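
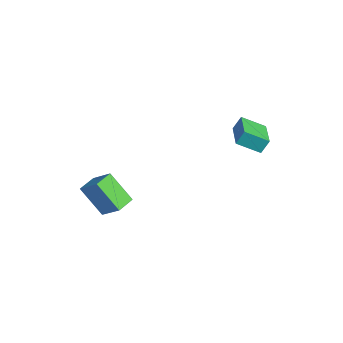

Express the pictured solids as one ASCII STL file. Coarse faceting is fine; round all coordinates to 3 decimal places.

solid 
facet normal -0.924 0.339 -0.179
outer loop
vertex 1.783 3.093 3.124
vertex 2.345 4.258 2.426
vertex 1.766 2.632 2.339
endloop
endfacet
facet normal -0.383 -0.793 0.474
outer loop
vertex 3.595 1.962 2.694
vertex 1.783 3.093 3.124
vertex 1.766 2.632 2.339
endloop
endfacet
facet normal -0.924 0.339 -0.179
outer loop
vertex 1.766 2.632 2.339
vertex 2.345 4.258 2.426
vertex 2.328 3.797 1.642
endloop
endfacet
facet normal -0.018 -0.507 -0.862
outer loop
vertex 2.328 3.797 1.642
vertex 3.595 1.962 2.694
vertex 1.766 2.632 2.339
endloop
endfacet
facet normal 0.019 0.507 0.862
outer loop
vertex 1.783 3.093 3.124
vertex 4.174 3.588 2.781
vertex 2.345 4.258 2.426
endloop
endfacet
facet normal -0.382 -0.793 0.475
outer loop
vertex 3.612 2.423 3.478
vertex 1.783 3.093 3.124
vertex 3.595 1.962 2.694
endloop
endfacet
facet normal 0.019 0.507 0.862
outer loop
vertex 3.612 2.423 3.478
vertex 4.174 3.588 2.781
vertex 1.783 3.093 3.124
endloop
endfacet
facet normal 0.383 0.793 -0.474
outer loop
vertex 2.345 4.258 2.426
vertex 4.174 3.588 2.781
vertex 2.328 3.797 1.642
endloop
endfacet
facet normal -0.019 -0.507 -0.862
outer loop
vertex 4.157 3.127 1.996
vertex 3.595 1.962 2.694
vertex 2.328 3.797 1.642
endloop
endfacet
facet normal 0.382 0.793 -0.474
outer loop
vertex 2.328 3.797 1.642
vertex 4.174 3.588 2.781
vertex 4.157 3.127 1.996
endloop
endfacet
facet normal 0.924 -0.338 0.179
outer loop
vertex 4.157 3.127 1.996
vertex 3.612 2.423 3.478
vertex 3.595 1.962 2.694
endloop
endfacet
facet normal 0.924 -0.339 0.179
outer loop
vertex 4.174 3.588 2.781
vertex 3.612 2.423 3.478
vertex 4.157 3.127 1.996
endloop
endfacet
facet normal -0.519 0.852 0.074
outer loop
vertex -1.519 -2.986 -2.043
vertex -0.401 -2.167 -3.633
vertex -2.606 -3.556 -3.1
endloop
endfacet
facet normal -0.530 -0.388 0.754
outer loop
vertex -1.999 -4.553 -3.187
vertex -1.519 -2.986 -2.043
vertex -2.606 -3.556 -3.1
endloop
endfacet
facet normal -0.519 0.852 0.074
outer loop
vertex -2.606 -3.556 -3.1
vertex -0.401 -2.167 -3.633
vertex -1.487 -2.737 -4.691
endloop
endfacet
facet normal -0.671 -0.352 -0.653
outer loop
vertex -1.487 -2.737 -4.691
vertex -1.999 -4.553 -3.187
vertex -2.606 -3.556 -3.1
endloop
endfacet
facet normal 0.671 0.352 0.653
outer loop
vertex -1.519 -2.986 -2.043
vertex 0.206 -3.164 -3.72
vertex -0.401 -2.167 -3.633
endloop
endfacet
facet normal -0.531 -0.388 0.754
outer loop
vertex -0.913 -3.983 -2.129
vertex -1.519 -2.986 -2.043
vertex -1.999 -4.553 -3.187
endloop
endfacet
facet normal 0.671 0.352 0.653
outer loop
vertex -0.913 -3.983 -2.129
vertex 0.206 -3.164 -3.72
vertex -1.519 -2.986 -2.043
endloop
endfacet
facet normal 0.530 0.389 -0.754
outer loop
vertex -0.401 -2.167 -3.633
vertex 0.206 -3.164 -3.72
vertex -1.487 -2.737 -4.691
endloop
endfacet
facet normal -0.671 -0.352 -0.653
outer loop
vertex -0.881 -3.734 -4.777
vertex -1.999 -4.553 -3.187
vertex -1.487 -2.737 -4.691
endloop
endfacet
facet normal 0.530 0.387 -0.754
outer loop
vertex -1.487 -2.737 -4.691
vertex 0.206 -3.164 -3.72
vertex -0.881 -3.734 -4.777
endloop
endfacet
facet normal 0.519 -0.852 -0.074
outer loop
vertex -0.881 -3.734 -4.777
vertex -0.913 -3.983 -2.129
vertex -1.999 -4.553 -3.187
endloop
endfacet
facet normal 0.519 -0.852 -0.074
outer loop
vertex 0.206 -3.164 -3.72
vertex -0.913 -3.983 -2.129
vertex -0.881 -3.734 -4.777
endloop
endfacet

endsolid


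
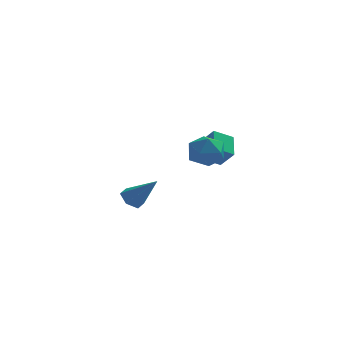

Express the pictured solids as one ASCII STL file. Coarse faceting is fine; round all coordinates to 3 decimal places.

solid 
facet normal -0.632 0.288 -0.719
outer loop
vertex -3.952 2.202 -3.212
vertex -4.532 1.982 -2.79
vertex -4.274 2.684 -2.736
endloop
endfacet
facet normal 0.807 0.589 -0.050
outer loop
vertex -3.952 2.202 -3.212
vertex -4.274 2.684 -2.736
vertex -3.248 1.398 -1.33
endloop
endfacet
facet normal -0.632 0.288 -0.719
outer loop
vertex -4.274 2.684 -2.736
vertex -4.532 1.982 -2.79
vertex -4.854 2.464 -2.314
endloop
endfacet
facet normal 0.146 0.781 0.608
outer loop
vertex -4.274 2.684 -2.736
vertex -4.854 2.464 -2.314
vertex -3.248 1.398 -1.33
endloop
endfacet
facet normal -0.632 0.289 -0.720
outer loop
vertex -4.854 2.464 -2.314
vertex -4.532 1.982 -2.79
vertex -5.112 1.762 -2.369
endloop
endfacet
facet normal -0.469 0.104 0.877
outer loop
vertex -4.854 2.464 -2.314
vertex -5.112 1.762 -2.369
vertex -3.248 1.398 -1.33
endloop
endfacet
facet normal -0.632 0.288 -0.720
outer loop
vertex -5.112 1.762 -2.369
vertex -4.532 1.982 -2.79
vertex -4.79 1.28 -2.844
endloop
endfacet
facet normal -0.422 -0.764 0.489
outer loop
vertex -5.112 1.762 -2.369
vertex -4.79 1.28 -2.844
vertex -3.248 1.398 -1.33
endloop
endfacet
facet normal -0.632 0.288 -0.719
outer loop
vertex -4.79 1.28 -2.844
vertex -4.532 1.982 -2.79
vertex -4.21 1.5 -3.266
endloop
endfacet
facet normal 0.239 -0.956 -0.169
outer loop
vertex -4.79 1.28 -2.844
vertex -4.21 1.5 -3.266
vertex -3.248 1.398 -1.33
endloop
endfacet
facet normal -0.632 0.288 -0.719
outer loop
vertex -4.21 1.5 -3.266
vertex -4.532 1.982 -2.79
vertex -3.952 2.202 -3.212
endloop
endfacet
facet normal 0.854 -0.280 -0.439
outer loop
vertex -4.21 1.5 -3.266
vertex -3.952 2.202 -3.212
vertex -3.248 1.398 -1.33
endloop
endfacet
facet normal -0.707 0.538 0.460
outer loop
vertex -1.46 -1.927 2.181
vertex -1.58 -2.672 2.867
vertex -0.904 -1.928 3.036
endloop
endfacet
facet normal -0.226 0.963 0.148
outer loop
vertex -1.46 -1.927 2.181
vertex -0.904 -1.928 3.036
vertex -0.469 -1.689 2.145
endloop
endfacet
facet normal -0.214 0.808 -0.548
outer loop
vertex -1.46 -1.927 2.181
vertex -0.469 -1.689 2.145
vertex -0.876 -2.285 1.425
endloop
endfacet
facet normal -0.687 0.287 -0.667
outer loop
vertex -1.46 -1.927 2.181
vertex -0.876 -2.285 1.425
vertex -1.563 -2.893 1.871
endloop
endfacet
facet normal -0.992 0.120 -0.043
outer loop
vertex -1.46 -1.927 2.181
vertex -1.563 -2.893 1.871
vertex -1.58 -2.672 2.867
endloop
endfacet
facet normal 0.415 0.807 0.419
outer loop
vertex -0.469 -1.689 2.145
vertex -0.904 -1.928 3.036
vertex 0.023 -2.287 2.809
endloop
endfacet
facet normal -0.362 0.119 0.924
outer loop
vertex -0.904 -1.928 3.036
vertex -1.58 -2.672 2.867
vertex -0.664 -2.895 3.255
endloop
endfacet
facet normal -0.824 -0.556 0.109
outer loop
vertex -1.58 -2.672 2.867
vertex -1.563 -2.893 1.871
vertex -1.071 -3.491 2.535
endloop
endfacet
facet normal -0.331 -0.286 -0.899
outer loop
vertex -1.563 -2.893 1.871
vertex -0.876 -2.285 1.425
vertex -0.636 -3.252 1.644
endloop
endfacet
facet normal 0.435 0.557 -0.707
outer loop
vertex -0.876 -2.285 1.425
vertex -0.469 -1.689 2.145
vertex 0.04 -2.508 1.813
endloop
endfacet
facet normal 0.687 -0.287 0.667
outer loop
vertex -0.08 -3.253 2.499
vertex 0.023 -2.287 2.809
vertex -0.664 -2.895 3.255
endloop
endfacet
facet normal 0.214 -0.808 0.548
outer loop
vertex -0.08 -3.253 2.499
vertex -0.664 -2.895 3.255
vertex -1.071 -3.491 2.535
endloop
endfacet
facet normal 0.226 -0.963 -0.148
outer loop
vertex -0.08 -3.253 2.499
vertex -1.071 -3.491 2.535
vertex -0.636 -3.252 1.644
endloop
endfacet
facet normal 0.707 -0.538 -0.460
outer loop
vertex -0.08 -3.253 2.499
vertex -0.636 -3.252 1.644
vertex 0.04 -2.508 1.813
endloop
endfacet
facet normal 0.992 -0.120 0.043
outer loop
vertex -0.08 -3.253 2.499
vertex 0.04 -2.508 1.813
vertex 0.023 -2.287 2.809
endloop
endfacet
facet normal 0.331 0.286 0.899
outer loop
vertex -0.664 -2.895 3.255
vertex 0.023 -2.287 2.809
vertex -0.904 -1.928 3.036
endloop
endfacet
facet normal -0.435 -0.557 0.707
outer loop
vertex -1.071 -3.491 2.535
vertex -0.664 -2.895 3.255
vertex -1.58 -2.672 2.867
endloop
endfacet
facet normal -0.415 -0.807 -0.419
outer loop
vertex -0.636 -3.252 1.644
vertex -1.071 -3.491 2.535
vertex -1.563 -2.893 1.871
endloop
endfacet
facet normal 0.362 -0.119 -0.924
outer loop
vertex 0.04 -2.508 1.813
vertex -0.636 -3.252 1.644
vertex -0.876 -2.285 1.425
endloop
endfacet
facet normal 0.824 0.556 -0.109
outer loop
vertex 0.023 -2.287 2.809
vertex 0.04 -2.508 1.813
vertex -0.469 -1.689 2.145
endloop
endfacet
facet normal -0.547 0.389 -0.741
outer loop
vertex -1.143 3.046 -0.417
vertex -1.191 4.332 0.293
vertex -0.148 3.389 -0.972
endloop
endfacet
facet normal 0.033 -0.875 -0.482
outer loop
vertex 0.531 2.908 -0.053
vertex -1.143 3.046 -0.417
vertex -0.148 3.389 -0.972
endloop
endfacet
facet normal -0.548 0.388 -0.741
outer loop
vertex -0.148 3.389 -0.972
vertex -1.191 4.332 0.293
vertex -0.196 4.676 -0.262
endloop
endfacet
facet normal 0.836 0.289 -0.467
outer loop
vertex -0.196 4.676 -0.262
vertex 0.531 2.908 -0.053
vertex -0.148 3.389 -0.972
endloop
endfacet
facet normal -0.836 -0.289 0.467
outer loop
vertex -1.143 3.046 -0.417
vertex -0.512 3.851 1.212
vertex -1.191 4.332 0.293
endloop
endfacet
facet normal 0.033 -0.875 -0.483
outer loop
vertex -0.464 2.564 0.502
vertex -1.143 3.046 -0.417
vertex 0.531 2.908 -0.053
endloop
endfacet
facet normal -0.836 -0.289 0.466
outer loop
vertex -0.464 2.564 0.502
vertex -0.512 3.851 1.212
vertex -1.143 3.046 -0.417
endloop
endfacet
facet normal -0.033 0.875 0.483
outer loop
vertex -1.191 4.332 0.293
vertex -0.512 3.851 1.212
vertex -0.196 4.676 -0.262
endloop
endfacet
facet normal 0.836 0.289 -0.466
outer loop
vertex 0.483 4.194 0.657
vertex 0.531 2.908 -0.053
vertex -0.196 4.676 -0.262
endloop
endfacet
facet normal -0.032 0.875 0.483
outer loop
vertex -0.196 4.676 -0.262
vertex -0.512 3.851 1.212
vertex 0.483 4.194 0.657
endloop
endfacet
facet normal 0.548 -0.389 0.741
outer loop
vertex 0.483 4.194 0.657
vertex -0.464 2.564 0.502
vertex 0.531 2.908 -0.053
endloop
endfacet
facet normal 0.547 -0.389 0.741
outer loop
vertex -0.512 3.851 1.212
vertex -0.464 2.564 0.502
vertex 0.483 4.194 0.657
endloop
endfacet

endsolid


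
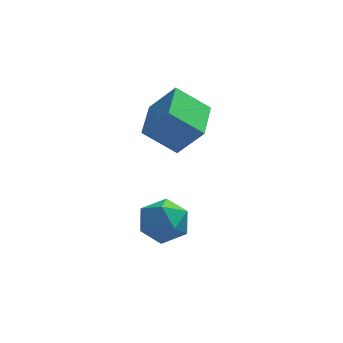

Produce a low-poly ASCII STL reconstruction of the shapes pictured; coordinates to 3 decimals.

solid 
facet normal 0.371 0.232 0.899
outer loop
vertex 1.43 1.69 -2.313
vertex 1.194 0.548 -1.921
vertex 2.28 0.809 -2.437
endloop
endfacet
facet normal 0.690 0.611 0.387
outer loop
vertex 1.43 1.69 -2.313
vertex 2.28 0.809 -2.437
vertex 2.085 1.608 -3.352
endloop
endfacet
facet normal 0.187 0.982 0.040
outer loop
vertex 1.43 1.69 -2.313
vertex 2.085 1.608 -3.352
vertex 0.877 1.84 -3.402
endloop
endfacet
facet normal -0.443 0.830 0.339
outer loop
vertex 1.43 1.69 -2.313
vertex 0.877 1.84 -3.402
vertex 0.327 1.185 -2.518
endloop
endfacet
facet normal -0.330 0.367 0.870
outer loop
vertex 1.43 1.69 -2.313
vertex 0.327 1.185 -2.518
vertex 1.194 0.548 -1.921
endloop
endfacet
facet normal 0.985 0.154 -0.075
outer loop
vertex 2.085 1.608 -3.352
vertex 2.28 0.809 -2.437
vertex 2.253 0.415 -3.602
endloop
endfacet
facet normal 0.469 -0.460 0.754
outer loop
vertex 2.28 0.809 -2.437
vertex 1.194 0.548 -1.921
vertex 1.703 -0.24 -2.718
endloop
endfacet
facet normal -0.665 -0.242 0.707
outer loop
vertex 1.194 0.548 -1.921
vertex 0.327 1.185 -2.518
vertex 0.495 -0.008 -2.768
endloop
endfacet
facet normal -0.848 0.507 -0.152
outer loop
vertex 0.327 1.185 -2.518
vertex 0.877 1.84 -3.402
vertex 0.3 0.791 -3.683
endloop
endfacet
facet normal 0.171 0.753 -0.635
outer loop
vertex 0.877 1.84 -3.402
vertex 2.085 1.608 -3.352
vertex 1.386 1.052 -4.199
endloop
endfacet
facet normal 0.443 -0.830 -0.339
outer loop
vertex 1.15 -0.09 -3.807
vertex 2.253 0.415 -3.602
vertex 1.703 -0.24 -2.718
endloop
endfacet
facet normal -0.187 -0.982 -0.040
outer loop
vertex 1.15 -0.09 -3.807
vertex 1.703 -0.24 -2.718
vertex 0.495 -0.008 -2.768
endloop
endfacet
facet normal -0.690 -0.611 -0.387
outer loop
vertex 1.15 -0.09 -3.807
vertex 0.495 -0.008 -2.768
vertex 0.3 0.791 -3.683
endloop
endfacet
facet normal -0.371 -0.232 -0.899
outer loop
vertex 1.15 -0.09 -3.807
vertex 0.3 0.791 -3.683
vertex 1.386 1.052 -4.199
endloop
endfacet
facet normal 0.330 -0.367 -0.870
outer loop
vertex 1.15 -0.09 -3.807
vertex 1.386 1.052 -4.199
vertex 2.253 0.415 -3.602
endloop
endfacet
facet normal 0.848 -0.507 0.152
outer loop
vertex 1.703 -0.24 -2.718
vertex 2.253 0.415 -3.602
vertex 2.28 0.809 -2.437
endloop
endfacet
facet normal -0.171 -0.753 0.635
outer loop
vertex 0.495 -0.008 -2.768
vertex 1.703 -0.24 -2.718
vertex 1.194 0.548 -1.921
endloop
endfacet
facet normal -0.985 -0.154 0.075
outer loop
vertex 0.3 0.791 -3.683
vertex 0.495 -0.008 -2.768
vertex 0.327 1.185 -2.518
endloop
endfacet
facet normal -0.469 0.460 -0.754
outer loop
vertex 1.386 1.052 -4.199
vertex 0.3 0.791 -3.683
vertex 0.877 1.84 -3.402
endloop
endfacet
facet normal 0.665 0.242 -0.707
outer loop
vertex 2.253 0.415 -3.602
vertex 1.386 1.052 -4.199
vertex 2.085 1.608 -3.352
endloop
endfacet
facet normal -0.608 0.164 -0.777
outer loop
vertex 0.412 2.588 1.308
vertex 0.783 4.66 1.454
vertex 1.906 2.405 0.101
endloop
endfacet
facet normal -0.176 -0.982 -0.069
outer loop
vertex 3.037 2.1 1.546
vertex 0.412 2.588 1.308
vertex 1.906 2.405 0.101
endloop
endfacet
facet normal -0.607 0.164 -0.777
outer loop
vertex 1.906 2.405 0.101
vertex 0.783 4.66 1.454
vertex 2.278 4.477 0.247
endloop
endfacet
facet normal 0.774 -0.095 -0.626
outer loop
vertex 2.278 4.477 0.247
vertex 3.037 2.1 1.546
vertex 1.906 2.405 0.101
endloop
endfacet
facet normal -0.774 0.095 0.626
outer loop
vertex 0.412 2.588 1.308
vertex 1.914 4.355 2.899
vertex 0.783 4.66 1.454
endloop
endfacet
facet normal -0.176 -0.982 -0.069
outer loop
vertex 1.542 2.283 2.753
vertex 0.412 2.588 1.308
vertex 3.037 2.1 1.546
endloop
endfacet
facet normal -0.774 0.095 0.626
outer loop
vertex 1.542 2.283 2.753
vertex 1.914 4.355 2.899
vertex 0.412 2.588 1.308
endloop
endfacet
facet normal 0.176 0.982 0.069
outer loop
vertex 0.783 4.66 1.454
vertex 1.914 4.355 2.899
vertex 2.278 4.477 0.247
endloop
endfacet
facet normal 0.774 -0.095 -0.626
outer loop
vertex 3.408 4.172 1.692
vertex 3.037 2.1 1.546
vertex 2.278 4.477 0.247
endloop
endfacet
facet normal 0.176 0.982 0.069
outer loop
vertex 2.278 4.477 0.247
vertex 1.914 4.355 2.899
vertex 3.408 4.172 1.692
endloop
endfacet
facet normal 0.608 -0.164 0.777
outer loop
vertex 3.408 4.172 1.692
vertex 1.542 2.283 2.753
vertex 3.037 2.1 1.546
endloop
endfacet
facet normal 0.608 -0.164 0.777
outer loop
vertex 1.914 4.355 2.899
vertex 1.542 2.283 2.753
vertex 3.408 4.172 1.692
endloop
endfacet

endsolid


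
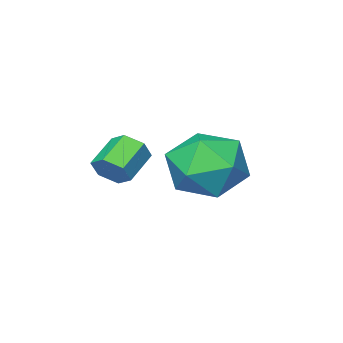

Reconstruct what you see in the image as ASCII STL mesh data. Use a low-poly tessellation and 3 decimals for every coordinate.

solid 
facet normal -0.958 0.252 0.139
outer loop
vertex -0.72 4.337 -0.568
vertex -0.978 3.17 -0.233
vertex -0.636 4.001 0.623
endloop
endfacet
facet normal -0.528 0.807 0.265
outer loop
vertex -0.72 4.337 -0.568
vertex -0.636 4.001 0.623
vertex 0.232 4.733 0.122
endloop
endfacet
facet normal -0.151 0.933 -0.327
outer loop
vertex -0.72 4.337 -0.568
vertex 0.232 4.733 0.122
vertex 0.425 4.355 -1.044
endloop
endfacet
facet normal -0.348 0.456 -0.819
outer loop
vertex -0.72 4.337 -0.568
vertex 0.425 4.355 -1.044
vertex -0.322 3.389 -1.264
endloop
endfacet
facet normal -0.847 0.035 -0.531
outer loop
vertex -0.72 4.337 -0.568
vertex -0.322 3.389 -1.264
vertex -0.978 3.17 -0.233
endloop
endfacet
facet normal -0.072 0.620 0.781
outer loop
vertex 0.232 4.733 0.122
vertex -0.636 4.001 0.623
vertex 0.562 3.811 0.884
endloop
endfacet
facet normal -0.767 -0.279 0.577
outer loop
vertex -0.636 4.001 0.623
vertex -0.978 3.17 -0.233
vertex -0.185 2.845 0.664
endloop
endfacet
facet normal -0.588 -0.630 -0.508
outer loop
vertex -0.978 3.17 -0.233
vertex -0.322 3.389 -1.264
vertex 0.008 2.467 -0.502
endloop
endfacet
facet normal 0.220 0.051 -0.974
outer loop
vertex -0.322 3.389 -1.264
vertex 0.425 4.355 -1.044
vertex 0.876 3.199 -1.003
endloop
endfacet
facet normal 0.539 0.824 -0.178
outer loop
vertex 0.425 4.355 -1.044
vertex 0.232 4.733 0.122
vertex 1.218 4.03 -0.147
endloop
endfacet
facet normal 0.348 -0.456 0.819
outer loop
vertex 0.96 2.863 0.188
vertex 0.562 3.811 0.884
vertex -0.185 2.845 0.664
endloop
endfacet
facet normal 0.151 -0.933 0.327
outer loop
vertex 0.96 2.863 0.188
vertex -0.185 2.845 0.664
vertex 0.008 2.467 -0.502
endloop
endfacet
facet normal 0.528 -0.807 -0.265
outer loop
vertex 0.96 2.863 0.188
vertex 0.008 2.467 -0.502
vertex 0.876 3.199 -1.003
endloop
endfacet
facet normal 0.958 -0.252 -0.139
outer loop
vertex 0.96 2.863 0.188
vertex 0.876 3.199 -1.003
vertex 1.218 4.03 -0.147
endloop
endfacet
facet normal 0.847 -0.035 0.531
outer loop
vertex 0.96 2.863 0.188
vertex 1.218 4.03 -0.147
vertex 0.562 3.811 0.884
endloop
endfacet
facet normal -0.220 -0.051 0.974
outer loop
vertex -0.185 2.845 0.664
vertex 0.562 3.811 0.884
vertex -0.636 4.001 0.623
endloop
endfacet
facet normal -0.539 -0.824 0.178
outer loop
vertex 0.008 2.467 -0.502
vertex -0.185 2.845 0.664
vertex -0.978 3.17 -0.233
endloop
endfacet
facet normal 0.072 -0.620 -0.781
outer loop
vertex 0.876 3.199 -1.003
vertex 0.008 2.467 -0.502
vertex -0.322 3.389 -1.264
endloop
endfacet
facet normal 0.767 0.279 -0.577
outer loop
vertex 1.218 4.03 -0.147
vertex 0.876 3.199 -1.003
vertex 0.425 4.355 -1.044
endloop
endfacet
facet normal 0.588 0.630 0.508
outer loop
vertex 0.562 3.811 0.884
vertex 1.218 4.03 -0.147
vertex 0.232 4.733 0.122
endloop
endfacet
facet normal 0.825 0.260 -0.501
outer loop
vertex 3.34 2.792 0.467
vertex 3.054 3.253 0.235
vertex 3.345 3.312 0.745
endloop
endfacet
facet normal 0.564 -0.394 0.726
outer loop
vertex 3.34 2.792 0.467
vertex 3.345 3.312 0.745
vertex 2.431 2.506 1.018
endloop
endfacet
facet normal 0.563 -0.392 0.727
outer loop
vertex 2.431 2.506 1.018
vertex 3.345 3.312 0.745
vertex 2.436 3.027 1.295
endloop
endfacet
facet normal -0.826 -0.258 0.500
outer loop
vertex 2.431 2.506 1.018
vertex 2.436 3.027 1.295
vertex 2.146 2.967 0.785
endloop
endfacet
facet normal 0.826 0.259 -0.501
outer loop
vertex 3.345 3.312 0.745
vertex 3.054 3.253 0.235
vertex 3.059 3.773 0.512
endloop
endfacet
facet normal 0.288 0.568 0.771
outer loop
vertex 3.345 3.312 0.745
vertex 3.059 3.773 0.512
vertex 2.436 3.027 1.295
endloop
endfacet
facet normal 0.289 0.567 0.771
outer loop
vertex 2.436 3.027 1.295
vertex 3.059 3.773 0.512
vertex 2.15 3.488 1.063
endloop
endfacet
facet normal -0.826 -0.261 0.500
outer loop
vertex 2.436 3.027 1.295
vertex 2.15 3.488 1.063
vertex 2.146 2.967 0.785
endloop
endfacet
facet normal 0.827 0.258 -0.500
outer loop
vertex 3.059 3.773 0.512
vertex 3.054 3.253 0.235
vertex 2.769 3.714 0.002
endloop
endfacet
facet normal -0.274 0.961 0.045
outer loop
vertex 3.059 3.773 0.512
vertex 2.769 3.714 0.002
vertex 2.15 3.488 1.063
endloop
endfacet
facet normal -0.276 0.960 0.044
outer loop
vertex 2.15 3.488 1.063
vertex 2.769 3.714 0.002
vertex 1.86 3.428 0.553
endloop
endfacet
facet normal -0.826 -0.261 0.500
outer loop
vertex 2.15 3.488 1.063
vertex 1.86 3.428 0.553
vertex 2.146 2.967 0.785
endloop
endfacet
facet normal 0.826 0.258 -0.500
outer loop
vertex 2.769 3.714 0.002
vertex 3.054 3.253 0.235
vertex 2.764 3.193 -0.275
endloop
endfacet
facet normal -0.564 0.392 -0.727
outer loop
vertex 2.769 3.714 0.002
vertex 2.764 3.193 -0.275
vertex 1.86 3.428 0.553
endloop
endfacet
facet normal -0.563 0.394 -0.727
outer loop
vertex 1.86 3.428 0.553
vertex 2.764 3.193 -0.275
vertex 1.855 2.908 0.275
endloop
endfacet
facet normal -0.825 -0.260 0.501
outer loop
vertex 1.86 3.428 0.553
vertex 1.855 2.908 0.275
vertex 2.146 2.967 0.785
endloop
endfacet
facet normal 0.826 0.261 -0.500
outer loop
vertex 2.764 3.193 -0.275
vertex 3.054 3.253 0.235
vertex 3.05 2.732 -0.043
endloop
endfacet
facet normal -0.289 -0.567 -0.771
outer loop
vertex 2.764 3.193 -0.275
vertex 3.05 2.732 -0.043
vertex 1.855 2.908 0.275
endloop
endfacet
facet normal -0.289 -0.568 -0.770
outer loop
vertex 1.855 2.908 0.275
vertex 3.05 2.732 -0.043
vertex 2.141 2.447 0.508
endloop
endfacet
facet normal -0.826 -0.259 0.501
outer loop
vertex 1.855 2.908 0.275
vertex 2.141 2.447 0.508
vertex 2.146 2.967 0.785
endloop
endfacet
facet normal 0.826 0.261 -0.500
outer loop
vertex 3.05 2.732 -0.043
vertex 3.054 3.253 0.235
vertex 3.34 2.792 0.467
endloop
endfacet
facet normal 0.275 -0.960 -0.043
outer loop
vertex 3.05 2.732 -0.043
vertex 3.34 2.792 0.467
vertex 2.141 2.447 0.508
endloop
endfacet
facet normal 0.275 -0.960 -0.045
outer loop
vertex 2.141 2.447 0.508
vertex 3.34 2.792 0.467
vertex 2.431 2.506 1.018
endloop
endfacet
facet normal -0.827 -0.258 0.500
outer loop
vertex 2.141 2.447 0.508
vertex 2.431 2.506 1.018
vertex 2.146 2.967 0.785
endloop
endfacet

endsolid


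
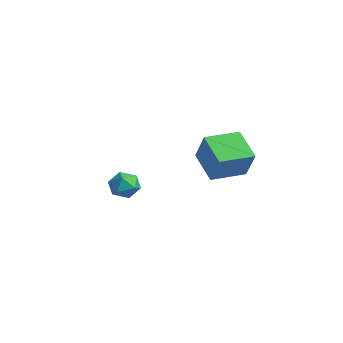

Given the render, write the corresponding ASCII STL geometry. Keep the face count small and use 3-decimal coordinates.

solid 
facet normal -0.529 0.050 -0.847
outer loop
vertex 0.198 2.36 -0.247
vertex 0.334 4.355 -0.213
vertex 1.89 2.263 -1.308
endloop
endfacet
facet normal -0.068 -0.998 -0.017
outer loop
vertex 2.926 2.165 0.353
vertex 0.198 2.36 -0.247
vertex 1.89 2.263 -1.308
endloop
endfacet
facet normal -0.529 0.050 -0.847
outer loop
vertex 1.89 2.263 -1.308
vertex 0.334 4.355 -0.213
vertex 2.026 4.258 -1.274
endloop
endfacet
facet normal 0.846 -0.049 -0.531
outer loop
vertex 2.026 4.258 -1.274
vertex 2.926 2.165 0.353
vertex 1.89 2.263 -1.308
endloop
endfacet
facet normal -0.846 0.049 0.531
outer loop
vertex 0.198 2.36 -0.247
vertex 1.37 4.257 1.448
vertex 0.334 4.355 -0.213
endloop
endfacet
facet normal -0.068 -0.998 -0.017
outer loop
vertex 1.234 2.262 1.414
vertex 0.198 2.36 -0.247
vertex 2.926 2.165 0.353
endloop
endfacet
facet normal -0.846 0.049 0.531
outer loop
vertex 1.234 2.262 1.414
vertex 1.37 4.257 1.448
vertex 0.198 2.36 -0.247
endloop
endfacet
facet normal 0.068 0.998 0.017
outer loop
vertex 0.334 4.355 -0.213
vertex 1.37 4.257 1.448
vertex 2.026 4.258 -1.274
endloop
endfacet
facet normal 0.846 -0.049 -0.531
outer loop
vertex 3.062 4.16 0.387
vertex 2.926 2.165 0.353
vertex 2.026 4.258 -1.274
endloop
endfacet
facet normal 0.068 0.998 0.017
outer loop
vertex 2.026 4.258 -1.274
vertex 1.37 4.257 1.448
vertex 3.062 4.16 0.387
endloop
endfacet
facet normal 0.529 -0.050 0.847
outer loop
vertex 3.062 4.16 0.387
vertex 1.234 2.262 1.414
vertex 2.926 2.165 0.353
endloop
endfacet
facet normal 0.529 -0.050 0.847
outer loop
vertex 1.37 4.257 1.448
vertex 1.234 2.262 1.414
vertex 3.062 4.16 0.387
endloop
endfacet
facet normal -0.901 0.240 0.363
outer loop
vertex 2.22 -3.306 -0.14
vertex 2.575 -3.159 0.644
vertex 2.514 -2.51 0.064
endloop
endfacet
facet normal -0.854 0.400 -0.331
outer loop
vertex 2.22 -3.306 -0.14
vertex 2.514 -2.51 0.064
vertex 2.666 -2.842 -0.729
endloop
endfacet
facet normal -0.700 -0.199 -0.686
outer loop
vertex 2.22 -3.306 -0.14
vertex 2.666 -2.842 -0.729
vertex 2.82 -3.696 -0.639
endloop
endfacet
facet normal -0.650 -0.730 -0.212
outer loop
vertex 2.22 -3.306 -0.14
vertex 2.82 -3.696 -0.639
vertex 2.764 -3.892 0.209
endloop
endfacet
facet normal -0.774 -0.459 0.436
outer loop
vertex 2.22 -3.306 -0.14
vertex 2.764 -3.892 0.209
vertex 2.575 -3.159 0.644
endloop
endfacet
facet normal -0.310 0.854 -0.417
outer loop
vertex 2.666 -2.842 -0.729
vertex 2.514 -2.51 0.064
vertex 3.296 -2.408 -0.309
endloop
endfacet
facet normal -0.385 0.595 0.706
outer loop
vertex 2.514 -2.51 0.064
vertex 2.575 -3.159 0.644
vertex 3.24 -2.604 0.539
endloop
endfacet
facet normal -0.181 -0.536 0.825
outer loop
vertex 2.575 -3.159 0.644
vertex 2.764 -3.892 0.209
vertex 3.394 -3.458 0.629
endloop
endfacet
facet normal 0.020 -0.974 -0.224
outer loop
vertex 2.764 -3.892 0.209
vertex 2.82 -3.696 -0.639
vertex 3.546 -3.79 -0.164
endloop
endfacet
facet normal -0.060 -0.115 -0.991
outer loop
vertex 2.82 -3.696 -0.639
vertex 2.666 -2.842 -0.729
vertex 3.485 -3.141 -0.744
endloop
endfacet
facet normal 0.650 0.730 0.212
outer loop
vertex 3.84 -2.994 0.04
vertex 3.296 -2.408 -0.309
vertex 3.24 -2.604 0.539
endloop
endfacet
facet normal 0.700 0.199 0.686
outer loop
vertex 3.84 -2.994 0.04
vertex 3.24 -2.604 0.539
vertex 3.394 -3.458 0.629
endloop
endfacet
facet normal 0.854 -0.400 0.331
outer loop
vertex 3.84 -2.994 0.04
vertex 3.394 -3.458 0.629
vertex 3.546 -3.79 -0.164
endloop
endfacet
facet normal 0.901 -0.240 -0.363
outer loop
vertex 3.84 -2.994 0.04
vertex 3.546 -3.79 -0.164
vertex 3.485 -3.141 -0.744
endloop
endfacet
facet normal 0.774 0.459 -0.436
outer loop
vertex 3.84 -2.994 0.04
vertex 3.485 -3.141 -0.744
vertex 3.296 -2.408 -0.309
endloop
endfacet
facet normal -0.020 0.974 0.224
outer loop
vertex 3.24 -2.604 0.539
vertex 3.296 -2.408 -0.309
vertex 2.514 -2.51 0.064
endloop
endfacet
facet normal 0.060 0.115 0.991
outer loop
vertex 3.394 -3.458 0.629
vertex 3.24 -2.604 0.539
vertex 2.575 -3.159 0.644
endloop
endfacet
facet normal 0.310 -0.854 0.417
outer loop
vertex 3.546 -3.79 -0.164
vertex 3.394 -3.458 0.629
vertex 2.764 -3.892 0.209
endloop
endfacet
facet normal 0.385 -0.595 -0.706
outer loop
vertex 3.485 -3.141 -0.744
vertex 3.546 -3.79 -0.164
vertex 2.82 -3.696 -0.639
endloop
endfacet
facet normal 0.181 0.536 -0.825
outer loop
vertex 3.296 -2.408 -0.309
vertex 3.485 -3.141 -0.744
vertex 2.666 -2.842 -0.729
endloop
endfacet

endsolid


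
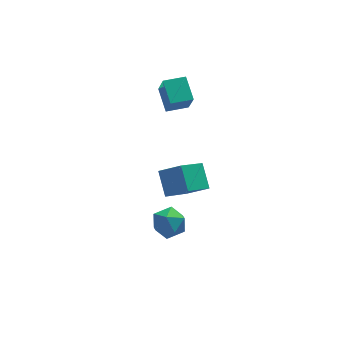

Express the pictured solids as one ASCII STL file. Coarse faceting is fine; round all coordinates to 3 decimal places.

solid 
facet normal -0.982 0.187 0.008
outer loop
vertex 0.572 -2.372 -1.091
vertex 0.44 -3.093 -0.461
vertex 0.613 -2.197 -0.141
endloop
endfacet
facet normal -0.611 0.783 -0.118
outer loop
vertex 0.572 -2.372 -1.091
vertex 0.613 -2.197 -0.141
vertex 1.255 -1.785 -0.736
endloop
endfacet
facet normal -0.217 0.677 -0.703
outer loop
vertex 0.572 -2.372 -1.091
vertex 1.255 -1.785 -0.736
vertex 1.479 -2.427 -1.424
endloop
endfacet
facet normal -0.344 0.016 -0.939
outer loop
vertex 0.572 -2.372 -1.091
vertex 1.479 -2.427 -1.424
vertex 0.976 -3.236 -1.254
endloop
endfacet
facet normal -0.817 -0.288 -0.500
outer loop
vertex 0.572 -2.372 -1.091
vertex 0.976 -3.236 -1.254
vertex 0.44 -3.093 -0.461
endloop
endfacet
facet normal -0.169 0.886 0.432
outer loop
vertex 1.255 -1.785 -0.736
vertex 0.613 -2.197 -0.141
vertex 1.544 -2.144 0.114
endloop
endfacet
facet normal -0.769 -0.078 0.635
outer loop
vertex 0.613 -2.197 -0.141
vertex 0.44 -3.093 -0.461
vertex 1.041 -2.953 0.284
endloop
endfacet
facet normal -0.501 -0.845 -0.186
outer loop
vertex 0.44 -3.093 -0.461
vertex 0.976 -3.236 -1.254
vertex 1.265 -3.595 -0.404
endloop
endfacet
facet normal 0.266 -0.354 -0.897
outer loop
vertex 0.976 -3.236 -1.254
vertex 1.479 -2.427 -1.424
vertex 1.907 -3.183 -0.999
endloop
endfacet
facet normal 0.471 0.716 -0.515
outer loop
vertex 1.479 -2.427 -1.424
vertex 1.255 -1.785 -0.736
vertex 2.08 -2.287 -0.679
endloop
endfacet
facet normal 0.344 -0.016 0.939
outer loop
vertex 1.948 -3.008 -0.049
vertex 1.544 -2.144 0.114
vertex 1.041 -2.953 0.284
endloop
endfacet
facet normal 0.217 -0.677 0.703
outer loop
vertex 1.948 -3.008 -0.049
vertex 1.041 -2.953 0.284
vertex 1.265 -3.595 -0.404
endloop
endfacet
facet normal 0.611 -0.783 0.118
outer loop
vertex 1.948 -3.008 -0.049
vertex 1.265 -3.595 -0.404
vertex 1.907 -3.183 -0.999
endloop
endfacet
facet normal 0.982 -0.187 -0.008
outer loop
vertex 1.948 -3.008 -0.049
vertex 1.907 -3.183 -0.999
vertex 2.08 -2.287 -0.679
endloop
endfacet
facet normal 0.817 0.288 0.500
outer loop
vertex 1.948 -3.008 -0.049
vertex 2.08 -2.287 -0.679
vertex 1.544 -2.144 0.114
endloop
endfacet
facet normal -0.266 0.354 0.897
outer loop
vertex 1.041 -2.953 0.284
vertex 1.544 -2.144 0.114
vertex 0.613 -2.197 -0.141
endloop
endfacet
facet normal -0.471 -0.716 0.515
outer loop
vertex 1.265 -3.595 -0.404
vertex 1.041 -2.953 0.284
vertex 0.44 -3.093 -0.461
endloop
endfacet
facet normal 0.169 -0.886 -0.432
outer loop
vertex 1.907 -3.183 -0.999
vertex 1.265 -3.595 -0.404
vertex 0.976 -3.236 -1.254
endloop
endfacet
facet normal 0.769 0.078 -0.635
outer loop
vertex 2.08 -2.287 -0.679
vertex 1.907 -3.183 -0.999
vertex 1.479 -2.427 -1.424
endloop
endfacet
facet normal 0.501 0.845 0.186
outer loop
vertex 1.544 -2.144 0.114
vertex 2.08 -2.287 -0.679
vertex 1.255 -1.785 -0.736
endloop
endfacet
facet normal -0.999 -0.018 0.026
outer loop
vertex 2.722 1.87 4.314
vertex 2.716 3.154 4.966
vertex 2.675 2.544 2.986
endloop
endfacet
facet normal 0.004 -0.892 -0.453
outer loop
vertex 3.884 2.566 2.954
vertex 2.722 1.87 4.314
vertex 2.675 2.544 2.986
endloop
endfacet
facet normal -0.999 -0.018 0.026
outer loop
vertex 2.675 2.544 2.986
vertex 2.716 3.154 4.966
vertex 2.669 3.828 3.638
endloop
endfacet
facet normal -0.032 0.452 -0.891
outer loop
vertex 2.669 3.828 3.638
vertex 3.884 2.566 2.954
vertex 2.675 2.544 2.986
endloop
endfacet
facet normal 0.032 -0.452 0.891
outer loop
vertex 2.722 1.87 4.314
vertex 3.925 3.176 4.934
vertex 2.716 3.154 4.966
endloop
endfacet
facet normal 0.004 -0.892 -0.453
outer loop
vertex 3.931 1.892 4.282
vertex 2.722 1.87 4.314
vertex 3.884 2.566 2.954
endloop
endfacet
facet normal 0.032 -0.452 0.891
outer loop
vertex 3.931 1.892 4.282
vertex 3.925 3.176 4.934
vertex 2.722 1.87 4.314
endloop
endfacet
facet normal -0.004 0.892 0.453
outer loop
vertex 2.716 3.154 4.966
vertex 3.925 3.176 4.934
vertex 2.669 3.828 3.638
endloop
endfacet
facet normal -0.032 0.452 -0.891
outer loop
vertex 3.878 3.85 3.606
vertex 3.884 2.566 2.954
vertex 2.669 3.828 3.638
endloop
endfacet
facet normal -0.004 0.892 0.453
outer loop
vertex 2.669 3.828 3.638
vertex 3.925 3.176 4.934
vertex 3.878 3.85 3.606
endloop
endfacet
facet normal 0.999 0.018 -0.026
outer loop
vertex 3.878 3.85 3.606
vertex 3.931 1.892 4.282
vertex 3.884 2.566 2.954
endloop
endfacet
facet normal 0.999 0.018 -0.026
outer loop
vertex 3.925 3.176 4.934
vertex 3.931 1.892 4.282
vertex 3.878 3.85 3.606
endloop
endfacet
facet normal -0.720 0.420 -0.553
outer loop
vertex 2.047 0.603 -2.221
vertex 2.054 1.842 -1.29
vertex 3.484 1.494 -3.416
endloop
endfacet
facet normal -0.004 -0.799 -0.601
outer loop
vertex 4.506 0.898 -2.63
vertex 2.047 0.603 -2.221
vertex 3.484 1.494 -3.416
endloop
endfacet
facet normal -0.720 0.420 -0.553
outer loop
vertex 3.484 1.494 -3.416
vertex 2.054 1.842 -1.29
vertex 3.491 2.733 -2.484
endloop
endfacet
facet normal 0.694 0.430 -0.577
outer loop
vertex 3.491 2.733 -2.484
vertex 4.506 0.898 -2.63
vertex 3.484 1.494 -3.416
endloop
endfacet
facet normal -0.694 -0.430 0.577
outer loop
vertex 2.047 0.603 -2.221
vertex 3.076 1.246 -0.504
vertex 2.054 1.842 -1.29
endloop
endfacet
facet normal -0.004 -0.799 -0.601
outer loop
vertex 3.069 0.007 -1.436
vertex 2.047 0.603 -2.221
vertex 4.506 0.898 -2.63
endloop
endfacet
facet normal -0.694 -0.430 0.577
outer loop
vertex 3.069 0.007 -1.436
vertex 3.076 1.246 -0.504
vertex 2.047 0.603 -2.221
endloop
endfacet
facet normal 0.004 0.799 0.601
outer loop
vertex 2.054 1.842 -1.29
vertex 3.076 1.246 -0.504
vertex 3.491 2.733 -2.484
endloop
endfacet
facet normal 0.694 0.430 -0.577
outer loop
vertex 4.513 2.137 -1.699
vertex 4.506 0.898 -2.63
vertex 3.491 2.733 -2.484
endloop
endfacet
facet normal 0.004 0.799 0.601
outer loop
vertex 3.491 2.733 -2.484
vertex 3.076 1.246 -0.504
vertex 4.513 2.137 -1.699
endloop
endfacet
facet normal 0.720 -0.420 0.553
outer loop
vertex 4.513 2.137 -1.699
vertex 3.069 0.007 -1.436
vertex 4.506 0.898 -2.63
endloop
endfacet
facet normal 0.720 -0.420 0.553
outer loop
vertex 3.076 1.246 -0.504
vertex 3.069 0.007 -1.436
vertex 4.513 2.137 -1.699
endloop
endfacet

endsolid


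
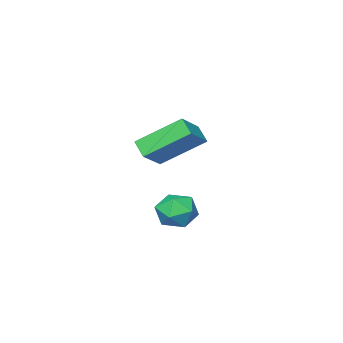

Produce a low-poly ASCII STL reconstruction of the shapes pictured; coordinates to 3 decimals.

solid 
facet normal -0.807 -0.269 -0.526
outer loop
vertex -0.504 -3.552 -0.872
vertex -0.372 -2.922 -1.397
vertex 0.65 -4.757 -2.028
endloop
endfacet
facet normal -0.160 -0.759 0.631
outer loop
vertex 1.732 -4.398 -1.323
vertex -0.504 -3.552 -0.872
vertex 0.65 -4.757 -2.028
endloop
endfacet
facet normal -0.807 -0.268 -0.526
outer loop
vertex 0.65 -4.757 -2.028
vertex -0.372 -2.922 -1.397
vertex 0.783 -4.127 -2.553
endloop
endfacet
facet normal 0.568 -0.594 -0.569
outer loop
vertex 0.783 -4.127 -2.553
vertex 1.732 -4.398 -1.323
vertex 0.65 -4.757 -2.028
endloop
endfacet
facet normal -0.568 0.594 0.570
outer loop
vertex -0.504 -3.552 -0.872
vertex 0.71 -2.563 -0.692
vertex -0.372 -2.922 -1.397
endloop
endfacet
facet normal -0.160 -0.759 0.631
outer loop
vertex 0.577 -3.193 -0.167
vertex -0.504 -3.552 -0.872
vertex 1.732 -4.398 -1.323
endloop
endfacet
facet normal -0.568 0.594 0.569
outer loop
vertex 0.577 -3.193 -0.167
vertex 0.71 -2.563 -0.692
vertex -0.504 -3.552 -0.872
endloop
endfacet
facet normal 0.160 0.759 -0.631
outer loop
vertex -0.372 -2.922 -1.397
vertex 0.71 -2.563 -0.692
vertex 0.783 -4.127 -2.553
endloop
endfacet
facet normal 0.569 -0.594 -0.569
outer loop
vertex 1.864 -3.768 -1.848
vertex 1.732 -4.398 -1.323
vertex 0.783 -4.127 -2.553
endloop
endfacet
facet normal 0.160 0.759 -0.631
outer loop
vertex 0.783 -4.127 -2.553
vertex 0.71 -2.563 -0.692
vertex 1.864 -3.768 -1.848
endloop
endfacet
facet normal 0.807 0.269 0.526
outer loop
vertex 1.864 -3.768 -1.848
vertex 0.577 -3.193 -0.167
vertex 1.732 -4.398 -1.323
endloop
endfacet
facet normal 0.807 0.268 0.526
outer loop
vertex 0.71 -2.563 -0.692
vertex 0.577 -3.193 -0.167
vertex 1.864 -3.768 -1.848
endloop
endfacet
facet normal -0.305 0.898 -0.318
outer loop
vertex 3.871 0.715 -3.351
vertex 3.162 0.598 -3.002
vertex 3.755 0.944 -2.594
endloop
endfacet
facet normal 0.400 0.892 -0.209
outer loop
vertex 3.871 0.715 -3.351
vertex 3.755 0.944 -2.594
vertex 4.439 0.588 -2.804
endloop
endfacet
facet normal 0.684 0.383 -0.621
outer loop
vertex 3.871 0.715 -3.351
vertex 4.439 0.588 -2.804
vertex 4.268 0.022 -3.341
endloop
endfacet
facet normal 0.154 0.074 -0.985
outer loop
vertex 3.871 0.715 -3.351
vertex 4.268 0.022 -3.341
vertex 3.479 0.028 -3.464
endloop
endfacet
facet normal -0.458 0.392 -0.798
outer loop
vertex 3.871 0.715 -3.351
vertex 3.479 0.028 -3.464
vertex 3.162 0.598 -3.002
endloop
endfacet
facet normal 0.517 0.714 0.472
outer loop
vertex 4.439 0.588 -2.804
vertex 3.755 0.944 -2.594
vertex 4.081 0.392 -2.116
endloop
endfacet
facet normal -0.625 0.722 0.296
outer loop
vertex 3.755 0.944 -2.594
vertex 3.162 0.598 -3.002
vertex 3.292 0.398 -2.239
endloop
endfacet
facet normal -0.872 -0.095 -0.481
outer loop
vertex 3.162 0.598 -3.002
vertex 3.479 0.028 -3.464
vertex 3.121 -0.168 -2.776
endloop
endfacet
facet normal 0.118 -0.609 -0.784
outer loop
vertex 3.479 0.028 -3.464
vertex 4.268 0.022 -3.341
vertex 3.805 -0.524 -2.986
endloop
endfacet
facet normal 0.975 -0.110 -0.195
outer loop
vertex 4.268 0.022 -3.341
vertex 4.439 0.588 -2.804
vertex 4.398 -0.178 -2.578
endloop
endfacet
facet normal -0.154 -0.074 0.985
outer loop
vertex 3.689 -0.295 -2.229
vertex 4.081 0.392 -2.116
vertex 3.292 0.398 -2.239
endloop
endfacet
facet normal -0.684 -0.383 0.621
outer loop
vertex 3.689 -0.295 -2.229
vertex 3.292 0.398 -2.239
vertex 3.121 -0.168 -2.776
endloop
endfacet
facet normal -0.400 -0.892 0.209
outer loop
vertex 3.689 -0.295 -2.229
vertex 3.121 -0.168 -2.776
vertex 3.805 -0.524 -2.986
endloop
endfacet
facet normal 0.305 -0.898 0.318
outer loop
vertex 3.689 -0.295 -2.229
vertex 3.805 -0.524 -2.986
vertex 4.398 -0.178 -2.578
endloop
endfacet
facet normal 0.458 -0.392 0.798
outer loop
vertex 3.689 -0.295 -2.229
vertex 4.398 -0.178 -2.578
vertex 4.081 0.392 -2.116
endloop
endfacet
facet normal -0.118 0.609 0.784
outer loop
vertex 3.292 0.398 -2.239
vertex 4.081 0.392 -2.116
vertex 3.755 0.944 -2.594
endloop
endfacet
facet normal -0.975 0.110 0.195
outer loop
vertex 3.121 -0.168 -2.776
vertex 3.292 0.398 -2.239
vertex 3.162 0.598 -3.002
endloop
endfacet
facet normal -0.517 -0.714 -0.472
outer loop
vertex 3.805 -0.524 -2.986
vertex 3.121 -0.168 -2.776
vertex 3.479 0.028 -3.464
endloop
endfacet
facet normal 0.625 -0.722 -0.296
outer loop
vertex 4.398 -0.178 -2.578
vertex 3.805 -0.524 -2.986
vertex 4.268 0.022 -3.341
endloop
endfacet
facet normal 0.872 0.095 0.481
outer loop
vertex 4.081 0.392 -2.116
vertex 4.398 -0.178 -2.578
vertex 4.439 0.588 -2.804
endloop
endfacet

endsolid


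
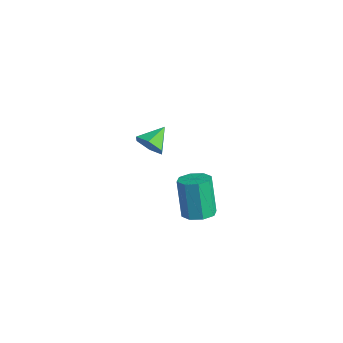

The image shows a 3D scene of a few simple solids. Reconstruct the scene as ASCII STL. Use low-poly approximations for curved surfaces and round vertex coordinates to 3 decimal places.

solid 
facet normal 0.350 -0.111 -0.930
outer loop
vertex 3.49 -1.625 -1.476
vertex 2.779 -1.964 -1.703
vertex 3.077 -1.2 -1.682
endloop
endfacet
facet normal 0.667 0.727 0.164
outer loop
vertex 3.49 -1.625 -1.476
vertex 3.077 -1.2 -1.682
vertex 2.772 -1.397 0.431
endloop
endfacet
facet normal 0.666 0.727 0.164
outer loop
vertex 2.772 -1.397 0.431
vertex 3.077 -1.2 -1.682
vertex 2.359 -0.972 0.224
endloop
endfacet
facet normal -0.351 0.111 0.930
outer loop
vertex 2.772 -1.397 0.431
vertex 2.359 -0.972 0.224
vertex 2.061 -1.736 0.203
endloop
endfacet
facet normal 0.351 -0.111 -0.930
outer loop
vertex 3.077 -1.2 -1.682
vertex 2.779 -1.964 -1.703
vertex 2.489 -1.223 -1.901
endloop
endfacet
facet normal 0.005 0.993 -0.117
outer loop
vertex 3.077 -1.2 -1.682
vertex 2.489 -1.223 -1.901
vertex 2.359 -0.972 0.224
endloop
endfacet
facet normal 0.005 0.993 -0.117
outer loop
vertex 2.359 -0.972 0.224
vertex 2.489 -1.223 -1.901
vertex 1.771 -0.995 0.005
endloop
endfacet
facet normal -0.351 0.111 0.930
outer loop
vertex 2.359 -0.972 0.224
vertex 1.771 -0.995 0.005
vertex 2.061 -1.736 0.203
endloop
endfacet
facet normal 0.351 -0.111 -0.930
outer loop
vertex 2.489 -1.223 -1.901
vertex 2.779 -1.964 -1.703
vertex 2.071 -1.68 -2.004
endloop
endfacet
facet normal -0.659 0.677 -0.329
outer loop
vertex 2.489 -1.223 -1.901
vertex 2.071 -1.68 -2.004
vertex 1.771 -0.995 0.005
endloop
endfacet
facet normal -0.659 0.677 -0.329
outer loop
vertex 1.771 -0.995 0.005
vertex 2.071 -1.68 -2.004
vertex 1.353 -1.452 -0.098
endloop
endfacet
facet normal -0.351 0.111 0.930
outer loop
vertex 1.771 -0.995 0.005
vertex 1.353 -1.452 -0.098
vertex 2.061 -1.736 0.203
endloop
endfacet
facet normal 0.351 -0.111 -0.930
outer loop
vertex 2.071 -1.68 -2.004
vertex 2.779 -1.964 -1.703
vertex 2.068 -2.303 -1.931
endloop
endfacet
facet normal -0.937 -0.036 -0.348
outer loop
vertex 2.071 -1.68 -2.004
vertex 2.068 -2.303 -1.931
vertex 1.353 -1.452 -0.098
endloop
endfacet
facet normal -0.937 -0.037 -0.348
outer loop
vertex 1.353 -1.452 -0.098
vertex 2.068 -2.303 -1.931
vertex 1.35 -2.075 -0.024
endloop
endfacet
facet normal -0.350 0.112 0.930
outer loop
vertex 1.353 -1.452 -0.098
vertex 1.35 -2.075 -0.024
vertex 2.061 -1.736 0.203
endloop
endfacet
facet normal 0.351 -0.111 -0.930
outer loop
vertex 2.068 -2.303 -1.931
vertex 2.779 -1.964 -1.703
vertex 2.481 -2.728 -1.724
endloop
endfacet
facet normal -0.666 -0.727 -0.164
outer loop
vertex 2.068 -2.303 -1.931
vertex 2.481 -2.728 -1.724
vertex 1.35 -2.075 -0.024
endloop
endfacet
facet normal -0.667 -0.727 -0.164
outer loop
vertex 1.35 -2.075 -0.024
vertex 2.481 -2.728 -1.724
vertex 1.763 -2.5 0.182
endloop
endfacet
facet normal -0.350 0.111 0.930
outer loop
vertex 1.35 -2.075 -0.024
vertex 1.763 -2.5 0.182
vertex 2.061 -1.736 0.203
endloop
endfacet
facet normal 0.351 -0.111 -0.930
outer loop
vertex 2.481 -2.728 -1.724
vertex 2.779 -1.964 -1.703
vertex 3.069 -2.705 -1.505
endloop
endfacet
facet normal -0.005 -0.993 0.117
outer loop
vertex 2.481 -2.728 -1.724
vertex 3.069 -2.705 -1.505
vertex 1.763 -2.5 0.182
endloop
endfacet
facet normal -0.005 -0.993 0.117
outer loop
vertex 1.763 -2.5 0.182
vertex 3.069 -2.705 -1.505
vertex 2.351 -2.477 0.401
endloop
endfacet
facet normal -0.351 0.111 0.930
outer loop
vertex 1.763 -2.5 0.182
vertex 2.351 -2.477 0.401
vertex 2.061 -1.736 0.203
endloop
endfacet
facet normal 0.351 -0.111 -0.930
outer loop
vertex 3.069 -2.705 -1.505
vertex 2.779 -1.964 -1.703
vertex 3.487 -2.248 -1.402
endloop
endfacet
facet normal 0.659 -0.677 0.329
outer loop
vertex 3.069 -2.705 -1.505
vertex 3.487 -2.248 -1.402
vertex 2.351 -2.477 0.401
endloop
endfacet
facet normal 0.659 -0.677 0.329
outer loop
vertex 2.351 -2.477 0.401
vertex 3.487 -2.248 -1.402
vertex 2.769 -2.02 0.504
endloop
endfacet
facet normal -0.351 0.111 0.930
outer loop
vertex 2.351 -2.477 0.401
vertex 2.769 -2.02 0.504
vertex 2.061 -1.736 0.203
endloop
endfacet
facet normal 0.350 -0.112 -0.930
outer loop
vertex 3.487 -2.248 -1.402
vertex 2.779 -1.964 -1.703
vertex 3.49 -1.625 -1.476
endloop
endfacet
facet normal 0.937 0.037 0.348
outer loop
vertex 3.487 -2.248 -1.402
vertex 3.49 -1.625 -1.476
vertex 2.769 -2.02 0.504
endloop
endfacet
facet normal 0.937 0.036 0.348
outer loop
vertex 2.769 -2.02 0.504
vertex 3.49 -1.625 -1.476
vertex 2.772 -1.397 0.431
endloop
endfacet
facet normal -0.351 0.111 0.930
outer loop
vertex 2.769 -2.02 0.504
vertex 2.772 -1.397 0.431
vertex 2.061 -1.736 0.203
endloop
endfacet
facet normal 0.256 -0.858 -0.445
outer loop
vertex -3.119 0.04 -2.821
vertex -3.585 -0.398 -2.245
vertex -3.948 -0.127 -2.976
endloop
endfacet
facet normal -0.062 0.828 -0.558
outer loop
vertex -3.119 0.04 -2.821
vertex -3.948 -0.127 -2.976
vertex -3.935 0.778 -1.635
endloop
endfacet
facet normal 0.255 -0.858 -0.445
outer loop
vertex -3.948 -0.127 -2.976
vertex -3.585 -0.398 -2.245
vertex -4.414 -0.564 -2.4
endloop
endfacet
facet normal -0.826 0.471 -0.310
outer loop
vertex -3.948 -0.127 -2.976
vertex -4.414 -0.564 -2.4
vertex -3.935 0.778 -1.635
endloop
endfacet
facet normal 0.255 -0.858 -0.445
outer loop
vertex -4.414 -0.564 -2.4
vertex -3.585 -0.398 -2.245
vertex -4.051 -0.835 -1.67
endloop
endfacet
facet normal -0.886 0.054 0.461
outer loop
vertex -4.414 -0.564 -2.4
vertex -4.051 -0.835 -1.67
vertex -3.935 0.778 -1.635
endloop
endfacet
facet normal 0.255 -0.858 -0.445
outer loop
vertex -4.051 -0.835 -1.67
vertex -3.585 -0.398 -2.245
vertex -3.221 -0.669 -1.514
endloop
endfacet
facet normal -0.183 -0.008 0.983
outer loop
vertex -4.051 -0.835 -1.67
vertex -3.221 -0.669 -1.514
vertex -3.935 0.778 -1.635
endloop
endfacet
facet normal 0.256 -0.858 -0.446
outer loop
vertex -3.221 -0.669 -1.514
vertex -3.585 -0.398 -2.245
vertex -2.756 -0.231 -2.09
endloop
endfacet
facet normal 0.582 0.349 0.735
outer loop
vertex -3.221 -0.669 -1.514
vertex -2.756 -0.231 -2.09
vertex -3.935 0.778 -1.635
endloop
endfacet
facet normal 0.256 -0.858 -0.445
outer loop
vertex -2.756 -0.231 -2.09
vertex -3.585 -0.398 -2.245
vertex -3.119 0.04 -2.821
endloop
endfacet
facet normal 0.642 0.766 -0.035
outer loop
vertex -2.756 -0.231 -2.09
vertex -3.119 0.04 -2.821
vertex -3.935 0.778 -1.635
endloop
endfacet

endsolid


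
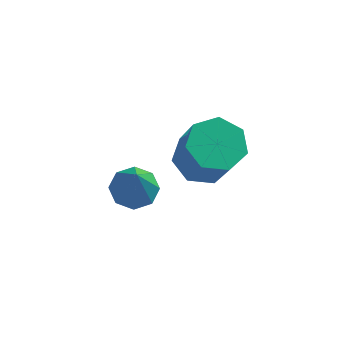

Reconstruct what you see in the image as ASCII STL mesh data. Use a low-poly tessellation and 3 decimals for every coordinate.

solid 
facet normal -0.246 0.443 -0.862
outer loop
vertex 0.951 -2.282 -0.355
vertex 0.029 -2.218 -0.059
vertex 0.75 -1.58 0.063
endloop
endfacet
facet normal 0.940 0.328 -0.099
outer loop
vertex 0.951 -2.282 -0.355
vertex 0.75 -1.58 0.063
vertex 1.452 -3.187 1.403
endloop
endfacet
facet normal 0.939 0.328 -0.099
outer loop
vertex 1.452 -3.187 1.403
vertex 0.75 -1.58 0.063
vertex 1.251 -2.485 1.822
endloop
endfacet
facet normal 0.246 -0.444 0.862
outer loop
vertex 1.452 -3.187 1.403
vertex 1.251 -2.485 1.822
vertex 0.531 -3.122 1.699
endloop
endfacet
facet normal -0.246 0.443 -0.862
outer loop
vertex 0.75 -1.58 0.063
vertex 0.029 -2.218 -0.059
vertex 0.006 -1.358 0.389
endloop
endfacet
facet normal 0.399 0.857 0.327
outer loop
vertex 0.75 -1.58 0.063
vertex 0.006 -1.358 0.389
vertex 1.251 -2.485 1.822
endloop
endfacet
facet normal 0.400 0.857 0.326
outer loop
vertex 1.251 -2.485 1.822
vertex 0.006 -1.358 0.389
vertex 0.508 -2.262 2.148
endloop
endfacet
facet normal 0.245 -0.444 0.862
outer loop
vertex 1.251 -2.485 1.822
vertex 0.508 -2.262 2.148
vertex 0.531 -3.122 1.699
endloop
endfacet
facet normal -0.246 0.443 -0.862
outer loop
vertex 0.006 -1.358 0.389
vertex 0.029 -2.218 -0.059
vertex -0.72 -1.783 0.378
endloop
endfacet
facet normal -0.441 0.741 0.507
outer loop
vertex 0.006 -1.358 0.389
vertex -0.72 -1.783 0.378
vertex 0.508 -2.262 2.148
endloop
endfacet
facet normal -0.442 0.740 0.507
outer loop
vertex 0.508 -2.262 2.148
vertex -0.72 -1.783 0.378
vertex -0.219 -2.688 2.136
endloop
endfacet
facet normal 0.246 -0.443 0.862
outer loop
vertex 0.508 -2.262 2.148
vertex -0.219 -2.688 2.136
vertex 0.531 -3.122 1.699
endloop
endfacet
facet normal -0.246 0.443 -0.862
outer loop
vertex -0.72 -1.783 0.378
vertex 0.029 -2.218 -0.059
vertex -0.882 -2.536 0.037
endloop
endfacet
facet normal -0.950 0.066 0.305
outer loop
vertex -0.72 -1.783 0.378
vertex -0.882 -2.536 0.037
vertex -0.219 -2.688 2.136
endloop
endfacet
facet normal -0.950 0.067 0.305
outer loop
vertex -0.219 -2.688 2.136
vertex -0.882 -2.536 0.037
vertex -0.381 -3.44 1.796
endloop
endfacet
facet normal 0.246 -0.443 0.862
outer loop
vertex -0.219 -2.688 2.136
vertex -0.381 -3.44 1.796
vertex 0.531 -3.122 1.699
endloop
endfacet
facet normal -0.246 0.443 -0.862
outer loop
vertex -0.882 -2.536 0.037
vertex 0.029 -2.218 -0.059
vertex -0.358 -3.049 -0.376
endloop
endfacet
facet normal -0.743 -0.657 -0.126
outer loop
vertex -0.882 -2.536 0.037
vertex -0.358 -3.049 -0.376
vertex -0.381 -3.44 1.796
endloop
endfacet
facet normal -0.743 -0.657 -0.126
outer loop
vertex -0.381 -3.44 1.796
vertex -0.358 -3.049 -0.376
vertex 0.143 -3.953 1.382
endloop
endfacet
facet normal 0.246 -0.444 0.862
outer loop
vertex -0.381 -3.44 1.796
vertex 0.143 -3.953 1.382
vertex 0.531 -3.122 1.699
endloop
endfacet
facet normal -0.246 0.443 -0.862
outer loop
vertex -0.358 -3.049 -0.376
vertex 0.029 -2.218 -0.059
vertex 0.458 -2.936 -0.551
endloop
endfacet
facet normal 0.024 -0.886 -0.462
outer loop
vertex -0.358 -3.049 -0.376
vertex 0.458 -2.936 -0.551
vertex 0.143 -3.953 1.382
endloop
endfacet
facet normal 0.024 -0.886 -0.462
outer loop
vertex 0.143 -3.953 1.382
vertex 0.458 -2.936 -0.551
vertex 0.959 -3.84 1.208
endloop
endfacet
facet normal 0.245 -0.443 0.862
outer loop
vertex 0.143 -3.953 1.382
vertex 0.959 -3.84 1.208
vertex 0.531 -3.122 1.699
endloop
endfacet
facet normal -0.246 0.444 -0.862
outer loop
vertex 0.458 -2.936 -0.551
vertex 0.029 -2.218 -0.059
vertex 0.951 -2.282 -0.355
endloop
endfacet
facet normal 0.773 -0.448 -0.450
outer loop
vertex 0.458 -2.936 -0.551
vertex 0.951 -2.282 -0.355
vertex 0.959 -3.84 1.208
endloop
endfacet
facet normal 0.772 -0.448 -0.451
outer loop
vertex 0.959 -3.84 1.208
vertex 0.951 -2.282 -0.355
vertex 1.452 -3.187 1.403
endloop
endfacet
facet normal 0.246 -0.443 0.862
outer loop
vertex 0.959 -3.84 1.208
vertex 1.452 -3.187 1.403
vertex 0.531 -3.122 1.699
endloop
endfacet
facet normal -0.106 0.419 -0.902
outer loop
vertex -1.37 -1.522 -2.666
vertex -2.173 -1.624 -2.619
vertex -1.656 -1.037 -2.407
endloop
endfacet
facet normal 0.852 0.259 0.456
outer loop
vertex -1.37 -1.522 -2.666
vertex -1.656 -1.037 -2.407
vertex -1.987 -2.356 -1.041
endloop
endfacet
facet normal -0.105 0.418 -0.902
outer loop
vertex -1.656 -1.037 -2.407
vertex -2.173 -1.624 -2.619
vertex -2.245 -0.895 -2.273
endloop
endfacet
facet normal 0.314 0.644 0.698
outer loop
vertex -1.656 -1.037 -2.407
vertex -2.245 -0.895 -2.273
vertex -1.987 -2.356 -1.041
endloop
endfacet
facet normal -0.106 0.418 -0.902
outer loop
vertex -2.245 -0.895 -2.273
vertex -2.173 -1.624 -2.619
vertex -2.791 -1.18 -2.341
endloop
endfacet
facet normal -0.382 0.555 0.739
outer loop
vertex -2.245 -0.895 -2.273
vertex -2.791 -1.18 -2.341
vertex -1.987 -2.356 -1.041
endloop
endfacet
facet normal -0.106 0.418 -0.902
outer loop
vertex -2.791 -1.18 -2.341
vertex -2.173 -1.624 -2.619
vertex -2.975 -1.725 -2.572
endloop
endfacet
facet normal -0.831 0.045 0.555
outer loop
vertex -2.791 -1.18 -2.341
vertex -2.975 -1.725 -2.572
vertex -1.987 -2.356 -1.041
endloop
endfacet
facet normal -0.106 0.419 -0.902
outer loop
vertex -2.975 -1.725 -2.572
vertex -2.173 -1.624 -2.619
vertex -2.689 -2.211 -2.831
endloop
endfacet
facet normal -0.768 -0.587 0.254
outer loop
vertex -2.975 -1.725 -2.572
vertex -2.689 -2.211 -2.831
vertex -1.987 -2.356 -1.041
endloop
endfacet
facet normal -0.106 0.419 -0.902
outer loop
vertex -2.689 -2.211 -2.831
vertex -2.173 -1.624 -2.619
vertex -2.101 -2.352 -2.966
endloop
endfacet
facet normal -0.231 -0.973 0.012
outer loop
vertex -2.689 -2.211 -2.831
vertex -2.101 -2.352 -2.966
vertex -1.987 -2.356 -1.041
endloop
endfacet
facet normal -0.106 0.419 -0.902
outer loop
vertex -2.101 -2.352 -2.966
vertex -2.173 -1.624 -2.619
vertex -1.554 -2.067 -2.898
endloop
endfacet
facet normal 0.465 -0.885 -0.029
outer loop
vertex -2.101 -2.352 -2.966
vertex -1.554 -2.067 -2.898
vertex -1.987 -2.356 -1.041
endloop
endfacet
facet normal -0.106 0.420 -0.902
outer loop
vertex -1.554 -2.067 -2.898
vertex -2.173 -1.624 -2.619
vertex -1.37 -1.522 -2.666
endloop
endfacet
facet normal 0.914 -0.375 0.155
outer loop
vertex -1.554 -2.067 -2.898
vertex -1.37 -1.522 -2.666
vertex -1.987 -2.356 -1.041
endloop
endfacet

endsolid


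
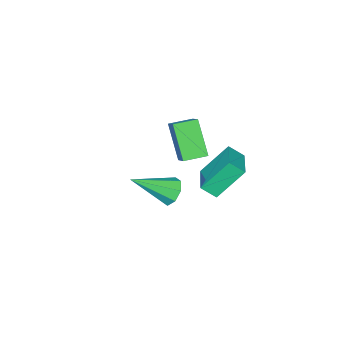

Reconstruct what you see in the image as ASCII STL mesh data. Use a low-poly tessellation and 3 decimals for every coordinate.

solid 
facet normal -0.518 0.373 0.769
outer loop
vertex -1.875 1.955 -1.502
vertex -0.631 3.093 -1.216
vertex -2.275 2.531 -2.051
endloop
endfacet
facet normal -0.728 -0.665 -0.168
outer loop
vertex -1.269 1.807 -3.544
vertex -1.875 1.955 -1.502
vertex -2.275 2.531 -2.051
endloop
endfacet
facet normal -0.518 0.373 0.769
outer loop
vertex -2.275 2.531 -2.051
vertex -0.631 3.093 -1.216
vertex -1.031 3.669 -1.765
endloop
endfacet
facet normal -0.450 0.646 -0.616
outer loop
vertex -1.031 3.669 -1.765
vertex -1.269 1.807 -3.544
vertex -2.275 2.531 -2.051
endloop
endfacet
facet normal 0.450 -0.646 0.616
outer loop
vertex -1.875 1.955 -1.502
vertex 0.375 2.369 -2.709
vertex -0.631 3.093 -1.216
endloop
endfacet
facet normal -0.728 -0.665 -0.168
outer loop
vertex -0.869 1.231 -2.995
vertex -1.875 1.955 -1.502
vertex -1.269 1.807 -3.544
endloop
endfacet
facet normal 0.450 -0.646 0.616
outer loop
vertex -0.869 1.231 -2.995
vertex 0.375 2.369 -2.709
vertex -1.875 1.955 -1.502
endloop
endfacet
facet normal 0.728 0.665 0.168
outer loop
vertex -0.631 3.093 -1.216
vertex 0.375 2.369 -2.709
vertex -1.031 3.669 -1.765
endloop
endfacet
facet normal -0.450 0.646 -0.616
outer loop
vertex -0.025 2.945 -3.258
vertex -1.269 1.807 -3.544
vertex -1.031 3.669 -1.765
endloop
endfacet
facet normal 0.728 0.665 0.168
outer loop
vertex -1.031 3.669 -1.765
vertex 0.375 2.369 -2.709
vertex -0.025 2.945 -3.258
endloop
endfacet
facet normal 0.518 -0.373 -0.769
outer loop
vertex -0.025 2.945 -3.258
vertex -0.869 1.231 -2.995
vertex -1.269 1.807 -3.544
endloop
endfacet
facet normal 0.518 -0.373 -0.769
outer loop
vertex 0.375 2.369 -2.709
vertex -0.869 1.231 -2.995
vertex -0.025 2.945 -3.258
endloop
endfacet
facet normal -0.446 -0.675 -0.588
outer loop
vertex -2.476 -2.206 -2.573
vertex -3.483 -1.617 -2.486
vertex -1.974 -1.106 -4.216
endloop
endfacet
facet normal 0.861 -0.504 -0.074
outer loop
vertex -1.457 -0.323 -3.534
vertex -2.476 -2.206 -2.573
vertex -1.974 -1.106 -4.216
endloop
endfacet
facet normal -0.446 -0.675 -0.588
outer loop
vertex -1.974 -1.106 -4.216
vertex -3.483 -1.617 -2.486
vertex -2.981 -0.516 -4.129
endloop
endfacet
facet normal 0.246 0.539 -0.805
outer loop
vertex -2.981 -0.516 -4.129
vertex -1.457 -0.323 -3.534
vertex -1.974 -1.106 -4.216
endloop
endfacet
facet normal -0.246 -0.539 0.805
outer loop
vertex -2.476 -2.206 -2.573
vertex -2.966 -0.834 -1.804
vertex -3.483 -1.617 -2.486
endloop
endfacet
facet normal 0.861 -0.504 -0.075
outer loop
vertex -1.959 -1.424 -1.891
vertex -2.476 -2.206 -2.573
vertex -1.457 -0.323 -3.534
endloop
endfacet
facet normal -0.246 -0.539 0.805
outer loop
vertex -1.959 -1.424 -1.891
vertex -2.966 -0.834 -1.804
vertex -2.476 -2.206 -2.573
endloop
endfacet
facet normal -0.861 0.504 0.074
outer loop
vertex -3.483 -1.617 -2.486
vertex -2.966 -0.834 -1.804
vertex -2.981 -0.516 -4.129
endloop
endfacet
facet normal 0.246 0.540 -0.805
outer loop
vertex -2.464 0.266 -3.447
vertex -1.457 -0.323 -3.534
vertex -2.981 -0.516 -4.129
endloop
endfacet
facet normal -0.861 0.504 0.074
outer loop
vertex -2.981 -0.516 -4.129
vertex -2.966 -0.834 -1.804
vertex -2.464 0.266 -3.447
endloop
endfacet
facet normal 0.446 0.675 0.588
outer loop
vertex -2.464 0.266 -3.447
vertex -1.959 -1.424 -1.891
vertex -1.457 -0.323 -3.534
endloop
endfacet
facet normal 0.446 0.675 0.588
outer loop
vertex -2.966 -0.834 -1.804
vertex -1.959 -1.424 -1.891
vertex -2.464 0.266 -3.447
endloop
endfacet
facet normal -0.695 0.478 -0.537
outer loop
vertex 2.857 2.776 -2.085
vertex 2.331 2.515 -1.636
vertex 2.755 3.12 -1.647
endloop
endfacet
facet normal 0.879 0.453 -0.151
outer loop
vertex 2.857 2.776 -2.085
vertex 2.755 3.12 -1.647
vertex 3.769 1.525 -0.524
endloop
endfacet
facet normal -0.696 0.478 -0.536
outer loop
vertex 2.755 3.12 -1.647
vertex 2.331 2.515 -1.636
vertex 2.405 3.11 -1.202
endloop
endfacet
facet normal 0.566 0.684 0.460
outer loop
vertex 2.755 3.12 -1.647
vertex 2.405 3.11 -1.202
vertex 3.769 1.525 -0.524
endloop
endfacet
facet normal -0.694 0.478 -0.537
outer loop
vertex 2.405 3.11 -1.202
vertex 2.331 2.515 -1.636
vertex 2.01 2.75 -1.012
endloop
endfacet
facet normal 0.046 0.426 0.903
outer loop
vertex 2.405 3.11 -1.202
vertex 2.01 2.75 -1.012
vertex 3.769 1.525 -0.524
endloop
endfacet
facet normal -0.695 0.477 -0.537
outer loop
vertex 2.01 2.75 -1.012
vertex 2.331 2.515 -1.636
vertex 1.804 2.253 -1.187
endloop
endfacet
facet normal -0.370 -0.168 0.913
outer loop
vertex 2.01 2.75 -1.012
vertex 1.804 2.253 -1.187
vertex 3.769 1.525 -0.524
endloop
endfacet
facet normal -0.695 0.478 -0.537
outer loop
vertex 1.804 2.253 -1.187
vertex 2.331 2.515 -1.636
vertex 1.906 1.909 -1.625
endloop
endfacet
facet normal -0.443 -0.752 0.488
outer loop
vertex 1.804 2.253 -1.187
vertex 1.906 1.909 -1.625
vertex 3.769 1.525 -0.524
endloop
endfacet
facet normal -0.696 0.478 -0.536
outer loop
vertex 1.906 1.909 -1.625
vertex 2.331 2.515 -1.636
vertex 2.256 1.92 -2.069
endloop
endfacet
facet normal -0.128 -0.984 -0.126
outer loop
vertex 1.906 1.909 -1.625
vertex 2.256 1.92 -2.069
vertex 3.769 1.525 -0.524
endloop
endfacet
facet normal -0.695 0.478 -0.537
outer loop
vertex 2.256 1.92 -2.069
vertex 2.331 2.515 -1.636
vertex 2.651 2.279 -2.26
endloop
endfacet
facet normal 0.388 -0.728 -0.566
outer loop
vertex 2.256 1.92 -2.069
vertex 2.651 2.279 -2.26
vertex 3.769 1.525 -0.524
endloop
endfacet
facet normal -0.695 0.477 -0.537
outer loop
vertex 2.651 2.279 -2.26
vertex 2.331 2.515 -1.636
vertex 2.857 2.776 -2.085
endloop
endfacet
facet normal 0.807 -0.131 -0.576
outer loop
vertex 2.651 2.279 -2.26
vertex 2.857 2.776 -2.085
vertex 3.769 1.525 -0.524
endloop
endfacet

endsolid


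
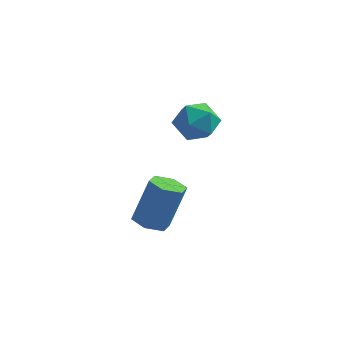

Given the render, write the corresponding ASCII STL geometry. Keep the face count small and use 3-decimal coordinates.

solid 
facet normal -0.258 -0.279 -0.925
outer loop
vertex -2.758 -1.128 -1.481
vertex -3.349 -1.428 -1.226
vertex -3.356 -0.748 -1.429
endloop
endfacet
facet normal 0.474 0.797 -0.373
outer loop
vertex -2.758 -1.128 -1.481
vertex -3.356 -0.748 -1.429
vertex -2.281 -0.611 0.23
endloop
endfacet
facet normal 0.473 0.798 -0.373
outer loop
vertex -2.281 -0.611 0.23
vertex -3.356 -0.748 -1.429
vertex -2.879 -0.232 0.282
endloop
endfacet
facet normal 0.258 0.280 0.925
outer loop
vertex -2.281 -0.611 0.23
vertex -2.879 -0.232 0.282
vertex -2.871 -0.912 0.486
endloop
endfacet
facet normal -0.259 -0.279 -0.925
outer loop
vertex -3.356 -0.748 -1.429
vertex -3.349 -1.428 -1.226
vertex -3.946 -1.049 -1.173
endloop
endfacet
facet normal -0.493 0.862 -0.122
outer loop
vertex -3.356 -0.748 -1.429
vertex -3.946 -1.049 -1.173
vertex -2.879 -0.232 0.282
endloop
endfacet
facet normal -0.492 0.862 -0.123
outer loop
vertex -2.879 -0.232 0.282
vertex -3.946 -1.049 -1.173
vertex -3.469 -0.532 0.538
endloop
endfacet
facet normal 0.259 0.280 0.924
outer loop
vertex -2.879 -0.232 0.282
vertex -3.469 -0.532 0.538
vertex -2.871 -0.912 0.486
endloop
endfacet
facet normal -0.259 -0.279 -0.925
outer loop
vertex -3.946 -1.049 -1.173
vertex -3.349 -1.428 -1.226
vertex -3.939 -1.729 -0.97
endloop
endfacet
facet normal -0.966 0.065 0.250
outer loop
vertex -3.946 -1.049 -1.173
vertex -3.939 -1.729 -0.97
vertex -3.469 -0.532 0.538
endloop
endfacet
facet normal -0.966 0.065 0.250
outer loop
vertex -3.469 -0.532 0.538
vertex -3.939 -1.729 -0.97
vertex -3.462 -1.212 0.741
endloop
endfacet
facet normal 0.258 0.279 0.925
outer loop
vertex -3.469 -0.532 0.538
vertex -3.462 -1.212 0.741
vertex -2.871 -0.912 0.486
endloop
endfacet
facet normal -0.258 -0.280 -0.925
outer loop
vertex -3.939 -1.729 -0.97
vertex -3.349 -1.428 -1.226
vertex -3.341 -2.108 -1.022
endloop
endfacet
facet normal -0.473 -0.798 0.373
outer loop
vertex -3.939 -1.729 -0.97
vertex -3.341 -2.108 -1.022
vertex -3.462 -1.212 0.741
endloop
endfacet
facet normal -0.474 -0.798 0.373
outer loop
vertex -3.462 -1.212 0.741
vertex -3.341 -2.108 -1.022
vertex -2.864 -1.592 0.689
endloop
endfacet
facet normal 0.258 0.279 0.925
outer loop
vertex -3.462 -1.212 0.741
vertex -2.864 -1.592 0.689
vertex -2.871 -0.912 0.486
endloop
endfacet
facet normal -0.259 -0.280 -0.924
outer loop
vertex -3.341 -2.108 -1.022
vertex -3.349 -1.428 -1.226
vertex -2.751 -1.808 -1.278
endloop
endfacet
facet normal 0.492 -0.862 0.123
outer loop
vertex -3.341 -2.108 -1.022
vertex -2.751 -1.808 -1.278
vertex -2.864 -1.592 0.689
endloop
endfacet
facet normal 0.493 -0.861 0.123
outer loop
vertex -2.864 -1.592 0.689
vertex -2.751 -1.808 -1.278
vertex -2.274 -1.291 0.433
endloop
endfacet
facet normal 0.259 0.279 0.925
outer loop
vertex -2.864 -1.592 0.689
vertex -2.274 -1.291 0.433
vertex -2.871 -0.912 0.486
endloop
endfacet
facet normal -0.258 -0.279 -0.925
outer loop
vertex -2.751 -1.808 -1.278
vertex -3.349 -1.428 -1.226
vertex -2.758 -1.128 -1.481
endloop
endfacet
facet normal 0.966 -0.065 -0.250
outer loop
vertex -2.751 -1.808 -1.278
vertex -2.758 -1.128 -1.481
vertex -2.274 -1.291 0.433
endloop
endfacet
facet normal 0.966 -0.065 -0.250
outer loop
vertex -2.274 -1.291 0.433
vertex -2.758 -1.128 -1.481
vertex -2.281 -0.611 0.23
endloop
endfacet
facet normal 0.259 0.279 0.925
outer loop
vertex -2.274 -1.291 0.433
vertex -2.281 -0.611 0.23
vertex -2.871 -0.912 0.486
endloop
endfacet
facet normal -0.247 0.949 0.195
outer loop
vertex -2.034 0.495 3.116
vertex -2.723 0.214 3.61
vertex -1.925 0.344 3.99
endloop
endfacet
facet normal 0.456 0.885 0.096
outer loop
vertex -2.034 0.495 3.116
vertex -1.925 0.344 3.99
vertex -1.297 0.083 3.409
endloop
endfacet
facet normal 0.563 0.613 -0.554
outer loop
vertex -2.034 0.495 3.116
vertex -1.297 0.083 3.409
vertex -1.707 -0.208 2.671
endloop
endfacet
facet normal -0.074 0.509 -0.858
outer loop
vertex -2.034 0.495 3.116
vertex -1.707 -0.208 2.671
vertex -2.589 -0.127 2.795
endloop
endfacet
facet normal -0.575 0.717 -0.394
outer loop
vertex -2.034 0.495 3.116
vertex -2.589 -0.127 2.795
vertex -2.723 0.214 3.61
endloop
endfacet
facet normal 0.705 0.417 0.574
outer loop
vertex -1.297 0.083 3.409
vertex -1.925 0.344 3.99
vertex -1.531 -0.453 4.085
endloop
endfacet
facet normal -0.435 0.521 0.735
outer loop
vertex -1.925 0.344 3.99
vertex -2.723 0.214 3.61
vertex -2.413 -0.372 4.209
endloop
endfacet
facet normal -0.965 0.145 -0.219
outer loop
vertex -2.723 0.214 3.61
vertex -2.589 -0.127 2.795
vertex -2.823 -0.663 3.471
endloop
endfacet
facet normal -0.154 -0.192 -0.969
outer loop
vertex -2.589 -0.127 2.795
vertex -1.707 -0.208 2.671
vertex -2.195 -0.924 2.89
endloop
endfacet
facet normal 0.878 -0.024 -0.478
outer loop
vertex -1.707 -0.208 2.671
vertex -1.297 0.083 3.409
vertex -1.397 -0.794 3.27
endloop
endfacet
facet normal 0.074 -0.509 0.858
outer loop
vertex -2.086 -1.075 3.764
vertex -1.531 -0.453 4.085
vertex -2.413 -0.372 4.209
endloop
endfacet
facet normal -0.563 -0.613 0.554
outer loop
vertex -2.086 -1.075 3.764
vertex -2.413 -0.372 4.209
vertex -2.823 -0.663 3.471
endloop
endfacet
facet normal -0.456 -0.885 -0.096
outer loop
vertex -2.086 -1.075 3.764
vertex -2.823 -0.663 3.471
vertex -2.195 -0.924 2.89
endloop
endfacet
facet normal 0.247 -0.949 -0.195
outer loop
vertex -2.086 -1.075 3.764
vertex -2.195 -0.924 2.89
vertex -1.397 -0.794 3.27
endloop
endfacet
facet normal 0.575 -0.717 0.394
outer loop
vertex -2.086 -1.075 3.764
vertex -1.397 -0.794 3.27
vertex -1.531 -0.453 4.085
endloop
endfacet
facet normal 0.154 0.192 0.969
outer loop
vertex -2.413 -0.372 4.209
vertex -1.531 -0.453 4.085
vertex -1.925 0.344 3.99
endloop
endfacet
facet normal -0.878 0.024 0.478
outer loop
vertex -2.823 -0.663 3.471
vertex -2.413 -0.372 4.209
vertex -2.723 0.214 3.61
endloop
endfacet
facet normal -0.705 -0.417 -0.574
outer loop
vertex -2.195 -0.924 2.89
vertex -2.823 -0.663 3.471
vertex -2.589 -0.127 2.795
endloop
endfacet
facet normal 0.435 -0.521 -0.735
outer loop
vertex -1.397 -0.794 3.27
vertex -2.195 -0.924 2.89
vertex -1.707 -0.208 2.671
endloop
endfacet
facet normal 0.965 -0.145 0.219
outer loop
vertex -1.531 -0.453 4.085
vertex -1.397 -0.794 3.27
vertex -1.297 0.083 3.409
endloop
endfacet

endsolid


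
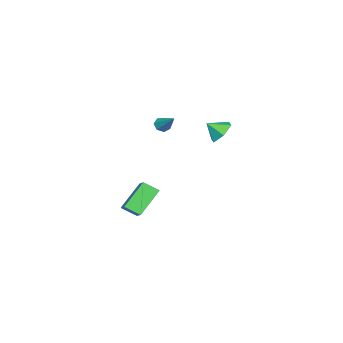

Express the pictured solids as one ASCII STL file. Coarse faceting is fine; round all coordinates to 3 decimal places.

solid 
facet normal -0.717 -0.459 -0.525
outer loop
vertex 0.859 -2.932 -3.408
vertex 0.666 -2.008 -3.953
vertex 2.242 -3.477 -4.82
endloop
endfacet
facet normal 0.177 -0.847 0.500
outer loop
vertex 3.654 -2.572 -3.787
vertex 0.859 -2.932 -3.408
vertex 2.242 -3.477 -4.82
endloop
endfacet
facet normal -0.717 -0.460 -0.524
outer loop
vertex 2.242 -3.477 -4.82
vertex 0.666 -2.008 -3.953
vertex 2.048 -2.553 -5.365
endloop
endfacet
facet normal 0.674 -0.265 -0.689
outer loop
vertex 2.048 -2.553 -5.365
vertex 3.654 -2.572 -3.787
vertex 2.242 -3.477 -4.82
endloop
endfacet
facet normal -0.674 0.266 0.689
outer loop
vertex 0.859 -2.932 -3.408
vertex 2.078 -1.103 -2.92
vertex 0.666 -2.008 -3.953
endloop
endfacet
facet normal 0.177 -0.848 0.500
outer loop
vertex 2.272 -2.027 -2.375
vertex 0.859 -2.932 -3.408
vertex 3.654 -2.572 -3.787
endloop
endfacet
facet normal -0.674 0.265 0.690
outer loop
vertex 2.272 -2.027 -2.375
vertex 2.078 -1.103 -2.92
vertex 0.859 -2.932 -3.408
endloop
endfacet
facet normal -0.177 0.847 -0.500
outer loop
vertex 0.666 -2.008 -3.953
vertex 2.078 -1.103 -2.92
vertex 2.048 -2.553 -5.365
endloop
endfacet
facet normal 0.674 -0.266 -0.689
outer loop
vertex 3.461 -1.648 -4.332
vertex 3.654 -2.572 -3.787
vertex 2.048 -2.553 -5.365
endloop
endfacet
facet normal -0.177 0.847 -0.500
outer loop
vertex 2.048 -2.553 -5.365
vertex 2.078 -1.103 -2.92
vertex 3.461 -1.648 -4.332
endloop
endfacet
facet normal 0.717 0.459 0.525
outer loop
vertex 3.461 -1.648 -4.332
vertex 2.272 -2.027 -2.375
vertex 3.654 -2.572 -3.787
endloop
endfacet
facet normal 0.717 0.460 0.524
outer loop
vertex 2.078 -1.103 -2.92
vertex 2.272 -2.027 -2.375
vertex 3.461 -1.648 -4.332
endloop
endfacet
facet normal -0.433 -0.644 -0.631
outer loop
vertex 3.445 -0.193 2.625
vertex 3.188 -0.409 3.022
vertex 3.042 -0.013 2.718
endloop
endfacet
facet normal 0.237 0.809 -0.538
outer loop
vertex 3.445 -0.193 2.625
vertex 3.042 -0.013 2.718
vertex 3.872 0.609 4.018
endloop
endfacet
facet normal -0.434 -0.644 -0.630
outer loop
vertex 3.042 -0.013 2.718
vertex 3.188 -0.409 3.022
vertex 2.749 -0.131 3.04
endloop
endfacet
facet normal -0.476 0.872 -0.113
outer loop
vertex 3.042 -0.013 2.718
vertex 2.749 -0.131 3.04
vertex 3.872 0.609 4.018
endloop
endfacet
facet normal -0.433 -0.643 -0.631
outer loop
vertex 2.749 -0.131 3.04
vertex 3.188 -0.409 3.022
vertex 2.786 -0.458 3.348
endloop
endfacet
facet normal -0.737 0.417 0.531
outer loop
vertex 2.749 -0.131 3.04
vertex 2.786 -0.458 3.348
vertex 3.872 0.609 4.018
endloop
endfacet
facet normal -0.433 -0.644 -0.631
outer loop
vertex 2.786 -0.458 3.348
vertex 3.188 -0.409 3.022
vertex 3.126 -0.748 3.411
endloop
endfacet
facet normal -0.352 -0.214 0.911
outer loop
vertex 2.786 -0.458 3.348
vertex 3.126 -0.748 3.411
vertex 3.872 0.609 4.018
endloop
endfacet
facet normal -0.433 -0.644 -0.630
outer loop
vertex 3.126 -0.748 3.411
vertex 3.188 -0.409 3.022
vertex 3.513 -0.783 3.181
endloop
endfacet
facet normal 0.391 -0.546 0.741
outer loop
vertex 3.126 -0.748 3.411
vertex 3.513 -0.783 3.181
vertex 3.872 0.609 4.018
endloop
endfacet
facet normal -0.433 -0.644 -0.630
outer loop
vertex 3.513 -0.783 3.181
vertex 3.188 -0.409 3.022
vertex 3.655 -0.536 2.831
endloop
endfacet
facet normal 0.933 -0.329 0.147
outer loop
vertex 3.513 -0.783 3.181
vertex 3.655 -0.536 2.831
vertex 3.872 0.609 4.018
endloop
endfacet
facet normal -0.433 -0.644 -0.631
outer loop
vertex 3.655 -0.536 2.831
vertex 3.188 -0.409 3.022
vertex 3.445 -0.193 2.625
endloop
endfacet
facet normal 0.864 0.275 -0.423
outer loop
vertex 3.655 -0.536 2.831
vertex 3.445 -0.193 2.625
vertex 3.872 0.609 4.018
endloop
endfacet
facet normal -0.278 0.725 -0.631
outer loop
vertex 3.438 2.756 2.417
vertex 2.705 2.897 2.902
vertex 3.453 3.343 3.085
endloop
endfacet
facet normal 0.937 -0.272 0.218
outer loop
vertex 3.438 2.756 2.417
vertex 3.453 3.343 3.085
vertex 2.995 2.143 3.558
endloop
endfacet
facet normal -0.278 0.725 -0.631
outer loop
vertex 3.453 3.343 3.085
vertex 2.705 2.897 2.902
vertex 2.72 3.484 3.57
endloop
endfacet
facet normal 0.563 0.108 0.819
outer loop
vertex 3.453 3.343 3.085
vertex 2.72 3.484 3.57
vertex 2.995 2.143 3.558
endloop
endfacet
facet normal -0.278 0.725 -0.631
outer loop
vertex 2.72 3.484 3.57
vertex 2.705 2.897 2.902
vertex 1.972 3.038 3.387
endloop
endfacet
facet normal -0.208 -0.051 0.977
outer loop
vertex 2.72 3.484 3.57
vertex 1.972 3.038 3.387
vertex 2.995 2.143 3.558
endloop
endfacet
facet normal -0.278 0.724 -0.631
outer loop
vertex 1.972 3.038 3.387
vertex 2.705 2.897 2.902
vertex 1.958 2.45 2.718
endloop
endfacet
facet normal -0.606 -0.591 0.532
outer loop
vertex 1.972 3.038 3.387
vertex 1.958 2.45 2.718
vertex 2.995 2.143 3.558
endloop
endfacet
facet normal -0.278 0.724 -0.631
outer loop
vertex 1.958 2.45 2.718
vertex 2.705 2.897 2.902
vertex 2.691 2.309 2.234
endloop
endfacet
facet normal -0.232 -0.970 -0.068
outer loop
vertex 1.958 2.45 2.718
vertex 2.691 2.309 2.234
vertex 2.995 2.143 3.558
endloop
endfacet
facet normal -0.278 0.724 -0.631
outer loop
vertex 2.691 2.309 2.234
vertex 2.705 2.897 2.902
vertex 3.438 2.756 2.417
endloop
endfacet
facet normal 0.540 -0.811 -0.226
outer loop
vertex 2.691 2.309 2.234
vertex 3.438 2.756 2.417
vertex 2.995 2.143 3.558
endloop
endfacet

endsolid
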